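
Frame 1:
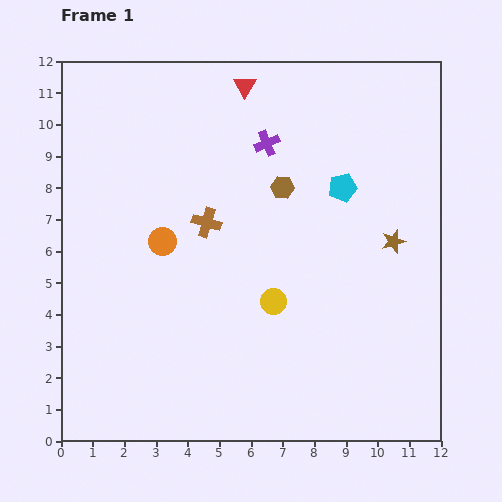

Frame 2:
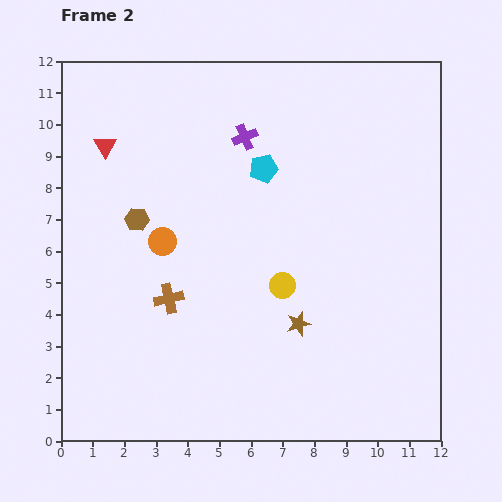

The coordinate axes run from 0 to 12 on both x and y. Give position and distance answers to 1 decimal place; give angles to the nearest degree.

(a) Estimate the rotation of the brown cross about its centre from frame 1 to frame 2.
28° counter-clockwise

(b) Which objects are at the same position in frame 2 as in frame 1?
the orange circle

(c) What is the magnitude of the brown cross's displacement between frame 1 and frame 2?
2.7

The brown cross moved from (4.6, 6.9) to (3.4, 4.5), a distance of √(1.2² + 2.4²) ≈ 2.7.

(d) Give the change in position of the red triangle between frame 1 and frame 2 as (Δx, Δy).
(-4.4, -1.9)

The red triangle was at (5.8, 11.2) in frame 1 and (1.4, 9.3) in frame 2.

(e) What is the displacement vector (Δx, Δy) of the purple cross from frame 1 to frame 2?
(-0.7, 0.2)

The purple cross was at (6.5, 9.4) in frame 1 and (5.8, 9.6) in frame 2.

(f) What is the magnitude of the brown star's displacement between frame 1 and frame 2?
4.0

The brown star moved from (10.5, 6.3) to (7.5, 3.7), a distance of √(3.0² + 2.6²) ≈ 4.0.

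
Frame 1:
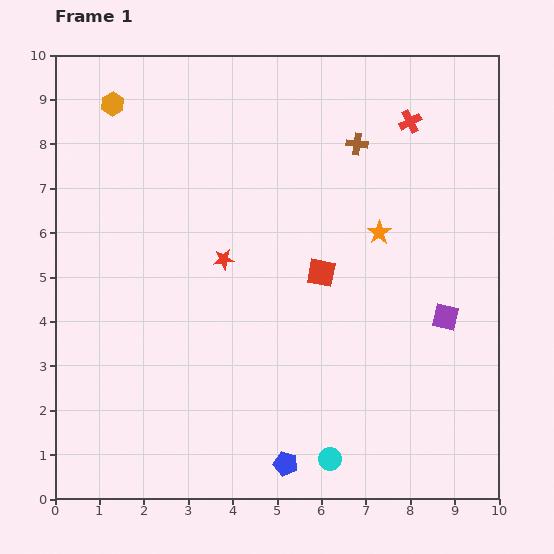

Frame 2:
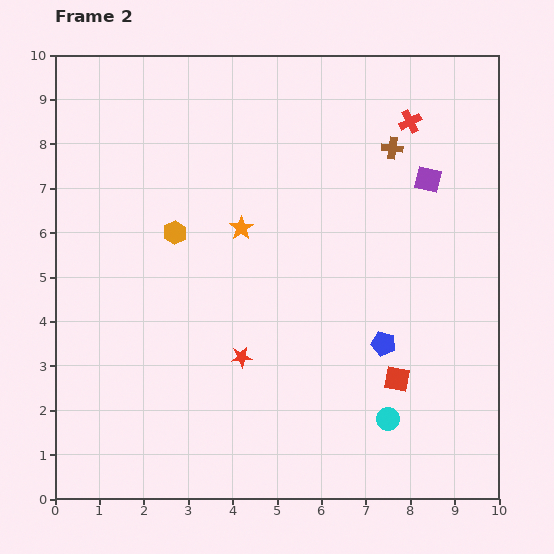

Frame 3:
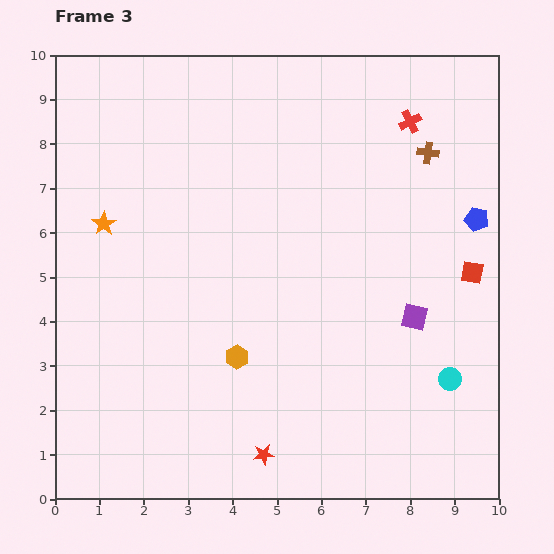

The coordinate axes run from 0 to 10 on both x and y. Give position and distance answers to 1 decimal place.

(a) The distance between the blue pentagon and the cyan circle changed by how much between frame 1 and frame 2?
+0.7

Distance in frame 1: 1.0. Distance in frame 2: 1.7.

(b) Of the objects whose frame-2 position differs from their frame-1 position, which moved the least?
the brown cross

(moved 0.8)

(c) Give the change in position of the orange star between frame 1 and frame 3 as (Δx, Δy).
(-6.2, 0.2)

The orange star was at (7.3, 6.0) in frame 1 and (1.1, 6.2) in frame 3.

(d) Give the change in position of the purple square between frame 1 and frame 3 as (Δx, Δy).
(-0.7, 0.0)

The purple square was at (8.8, 4.1) in frame 1 and (8.1, 4.1) in frame 3.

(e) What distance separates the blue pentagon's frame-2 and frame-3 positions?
3.5

The blue pentagon moved from (7.4, 3.5) to (9.5, 6.3), a distance of √(2.1² + 2.8²) ≈ 3.5.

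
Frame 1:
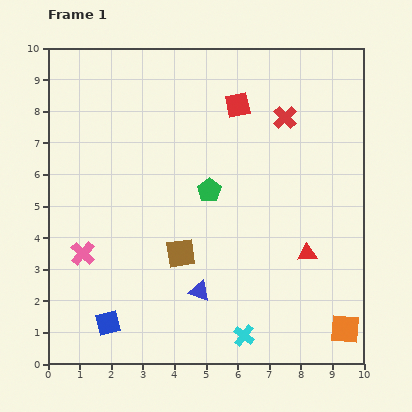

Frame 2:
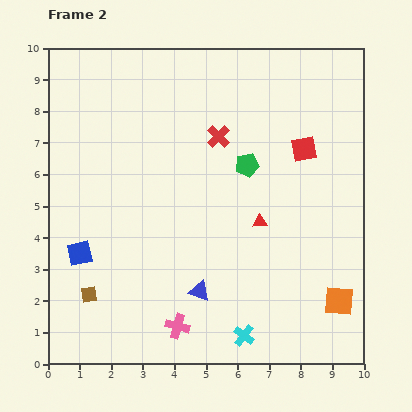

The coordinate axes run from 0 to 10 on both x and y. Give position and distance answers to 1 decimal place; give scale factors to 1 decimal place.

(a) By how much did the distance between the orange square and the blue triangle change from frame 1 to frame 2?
-0.4

Distance in frame 1: 4.8. Distance in frame 2: 4.4.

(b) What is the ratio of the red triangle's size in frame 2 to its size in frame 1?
0.8×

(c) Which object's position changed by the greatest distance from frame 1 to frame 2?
the pink cross

(moved 3.8; next 3.2)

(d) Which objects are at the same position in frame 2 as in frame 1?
the blue triangle, the cyan cross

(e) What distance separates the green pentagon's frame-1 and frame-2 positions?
1.4

The green pentagon moved from (5.1, 5.5) to (6.3, 6.3), a distance of √(1.2² + 0.8²) ≈ 1.4.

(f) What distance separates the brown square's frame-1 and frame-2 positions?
3.2

The brown square moved from (4.2, 3.5) to (1.3, 2.2), a distance of √(2.9² + 1.3²) ≈ 3.2.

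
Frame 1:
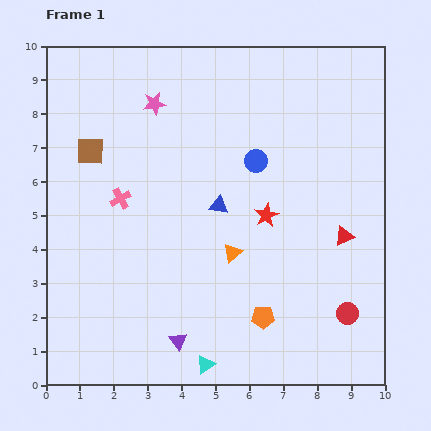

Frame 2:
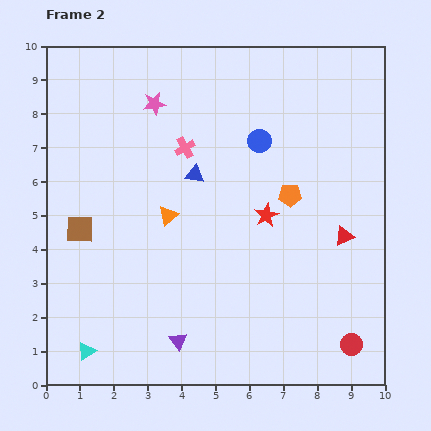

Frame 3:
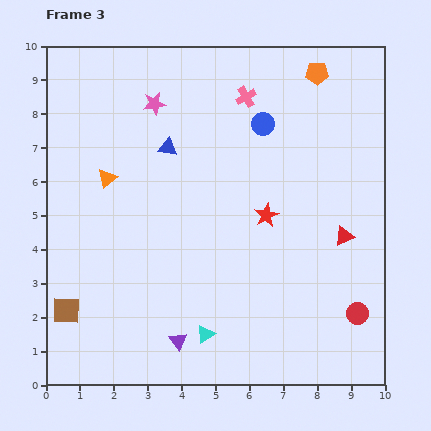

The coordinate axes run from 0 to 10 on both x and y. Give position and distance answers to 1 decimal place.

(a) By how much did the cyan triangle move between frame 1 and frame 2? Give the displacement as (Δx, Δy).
(-3.5, 0.4)

The cyan triangle was at (4.7, 0.6) in frame 1 and (1.2, 1.0) in frame 2.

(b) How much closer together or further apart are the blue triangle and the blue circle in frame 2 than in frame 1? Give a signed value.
+0.4

Distance in frame 1: 1.7. Distance in frame 2: 2.1.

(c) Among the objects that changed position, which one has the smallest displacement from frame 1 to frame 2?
the blue circle

(moved 0.6)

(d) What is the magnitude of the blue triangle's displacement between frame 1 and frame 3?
2.3

The blue triangle moved from (5.1, 5.3) to (3.6, 7.0), a distance of √(1.5² + 1.7²) ≈ 2.3.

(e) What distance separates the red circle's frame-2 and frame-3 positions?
0.9

The red circle moved from (9.0, 1.2) to (9.2, 2.1), a distance of √(0.2² + 0.9²) ≈ 0.9.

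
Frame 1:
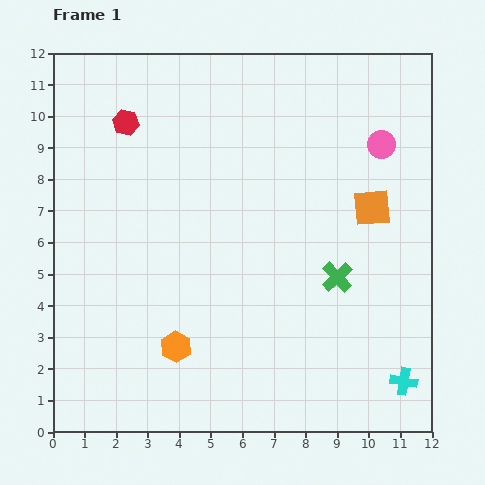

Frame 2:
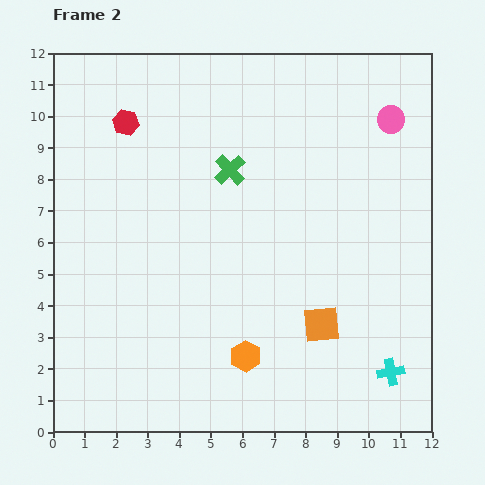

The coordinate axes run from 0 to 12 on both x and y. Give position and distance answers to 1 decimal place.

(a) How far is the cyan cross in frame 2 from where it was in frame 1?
0.5

The cyan cross moved from (11.1, 1.6) to (10.7, 1.9), a distance of √(0.4² + 0.3²) ≈ 0.5.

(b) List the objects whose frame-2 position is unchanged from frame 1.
the red hexagon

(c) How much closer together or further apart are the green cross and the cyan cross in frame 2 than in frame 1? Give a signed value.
+4.3

Distance in frame 1: 3.9. Distance in frame 2: 8.2.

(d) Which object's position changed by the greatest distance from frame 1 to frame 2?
the green cross

(moved 4.8; next 4.0)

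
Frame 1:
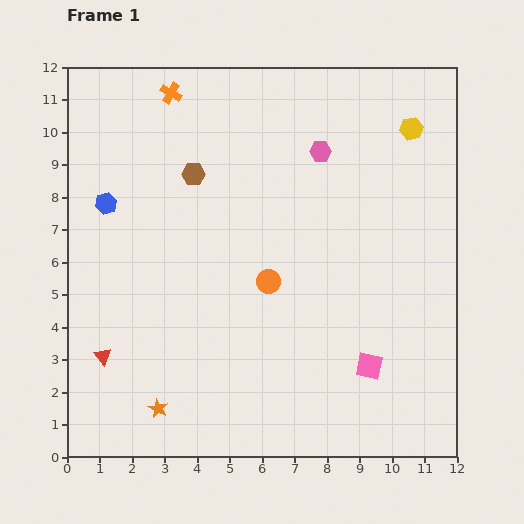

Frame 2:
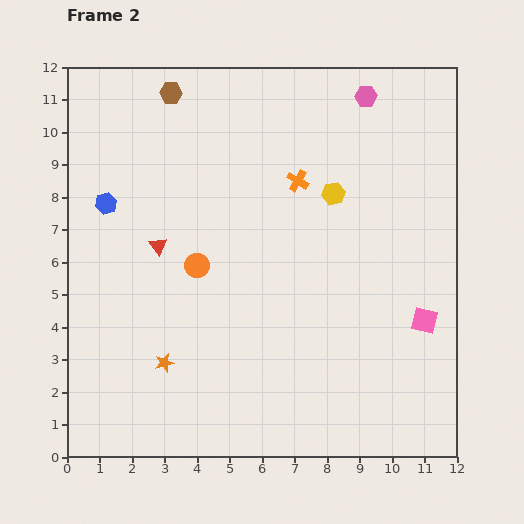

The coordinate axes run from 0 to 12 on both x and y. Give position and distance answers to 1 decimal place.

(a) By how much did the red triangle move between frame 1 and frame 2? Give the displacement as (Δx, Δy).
(1.7, 3.4)

The red triangle was at (1.1, 3.1) in frame 1 and (2.8, 6.5) in frame 2.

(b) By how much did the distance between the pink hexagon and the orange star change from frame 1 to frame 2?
+1.0

Distance in frame 1: 9.3. Distance in frame 2: 10.3.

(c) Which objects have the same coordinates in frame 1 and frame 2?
the blue hexagon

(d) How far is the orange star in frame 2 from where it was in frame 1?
1.4

The orange star moved from (2.8, 1.5) to (3.0, 2.9), a distance of √(0.2² + 1.4²) ≈ 1.4.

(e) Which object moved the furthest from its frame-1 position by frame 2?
the orange cross

(moved 4.7; next 3.8)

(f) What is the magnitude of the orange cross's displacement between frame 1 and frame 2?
4.7

The orange cross moved from (3.2, 11.2) to (7.1, 8.5), a distance of √(3.9² + 2.7²) ≈ 4.7.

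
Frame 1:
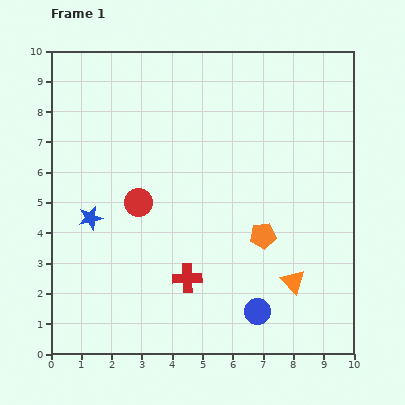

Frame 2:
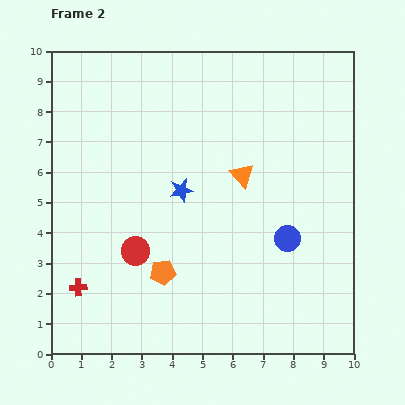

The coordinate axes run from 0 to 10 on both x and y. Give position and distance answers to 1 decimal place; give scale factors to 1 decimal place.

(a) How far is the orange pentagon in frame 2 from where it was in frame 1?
3.5

The orange pentagon moved from (7.0, 3.9) to (3.7, 2.7), a distance of √(3.3² + 1.2²) ≈ 3.5.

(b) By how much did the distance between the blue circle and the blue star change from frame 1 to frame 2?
-2.5

Distance in frame 1: 6.3. Distance in frame 2: 3.8.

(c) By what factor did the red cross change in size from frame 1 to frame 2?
0.6×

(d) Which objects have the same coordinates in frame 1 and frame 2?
none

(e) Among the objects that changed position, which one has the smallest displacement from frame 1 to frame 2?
the red circle

(moved 1.6)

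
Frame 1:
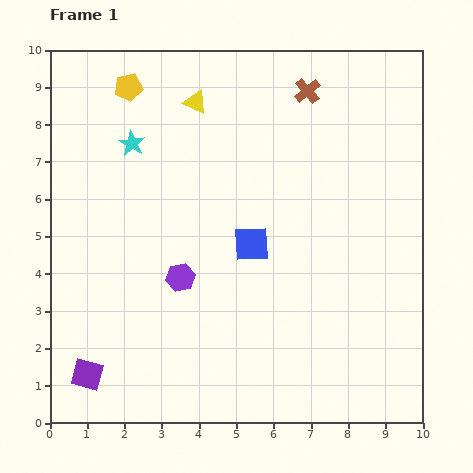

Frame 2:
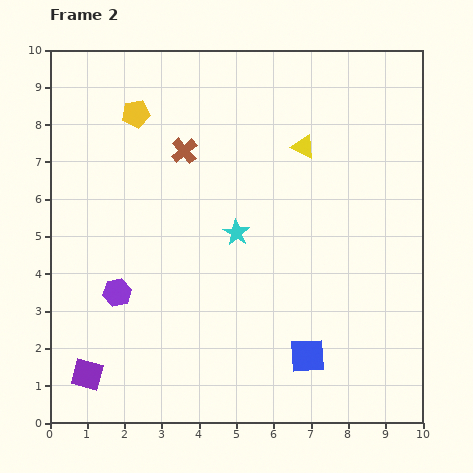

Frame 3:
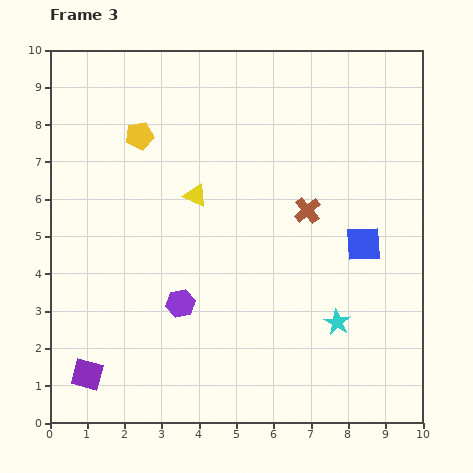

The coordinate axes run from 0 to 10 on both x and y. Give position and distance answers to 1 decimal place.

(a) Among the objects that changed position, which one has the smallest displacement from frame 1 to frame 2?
the yellow pentagon

(moved 0.7)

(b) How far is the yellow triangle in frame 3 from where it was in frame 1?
2.5

The yellow triangle moved from (3.9, 8.6) to (3.9, 6.1), a distance of √(0.0² + 2.5²) ≈ 2.5.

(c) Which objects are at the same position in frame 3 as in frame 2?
the purple square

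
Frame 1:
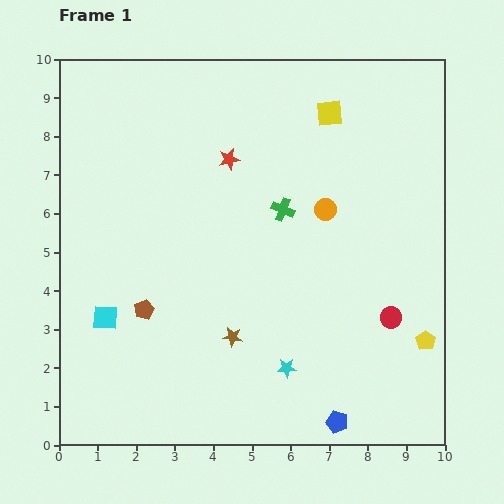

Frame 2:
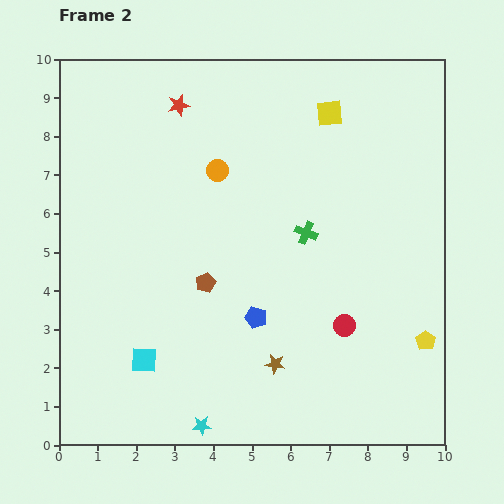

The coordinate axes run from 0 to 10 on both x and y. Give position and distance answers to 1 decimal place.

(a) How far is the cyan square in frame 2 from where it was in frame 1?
1.5

The cyan square moved from (1.2, 3.3) to (2.2, 2.2), a distance of √(1.0² + 1.1²) ≈ 1.5.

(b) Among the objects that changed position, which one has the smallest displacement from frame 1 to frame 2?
the green cross

(moved 0.8)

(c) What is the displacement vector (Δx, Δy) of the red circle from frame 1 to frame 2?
(-1.2, -0.2)

The red circle was at (8.6, 3.3) in frame 1 and (7.4, 3.1) in frame 2.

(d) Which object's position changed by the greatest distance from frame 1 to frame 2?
the blue pentagon

(moved 3.4; next 3.0)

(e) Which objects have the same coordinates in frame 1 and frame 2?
the yellow pentagon, the yellow square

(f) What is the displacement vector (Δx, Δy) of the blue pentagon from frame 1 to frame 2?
(-2.1, 2.7)

The blue pentagon was at (7.2, 0.6) in frame 1 and (5.1, 3.3) in frame 2.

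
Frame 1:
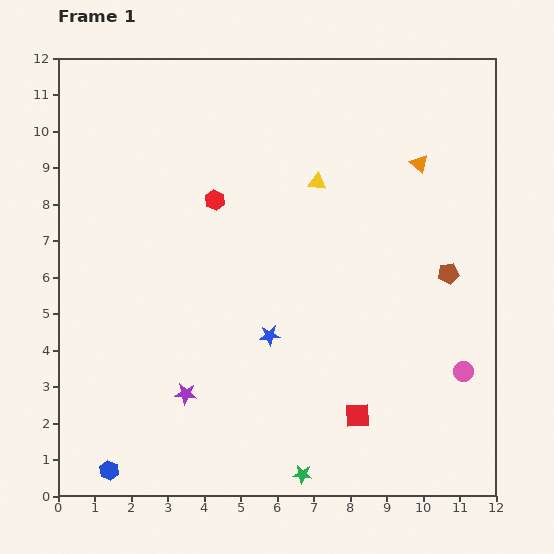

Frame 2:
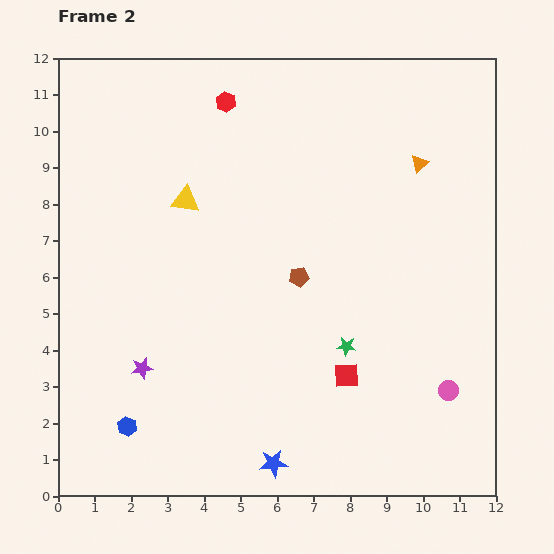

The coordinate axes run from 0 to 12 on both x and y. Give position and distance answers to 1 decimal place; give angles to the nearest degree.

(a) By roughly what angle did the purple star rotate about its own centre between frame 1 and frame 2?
17° counter-clockwise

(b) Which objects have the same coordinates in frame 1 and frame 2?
the orange triangle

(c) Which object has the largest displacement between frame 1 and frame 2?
the brown pentagon

(moved 4.1; next 3.7)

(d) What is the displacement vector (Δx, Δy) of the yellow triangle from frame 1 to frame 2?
(-3.6, -0.5)

The yellow triangle was at (7.1, 8.6) in frame 1 and (3.5, 8.1) in frame 2.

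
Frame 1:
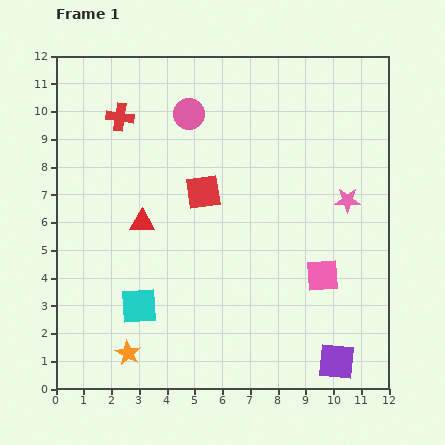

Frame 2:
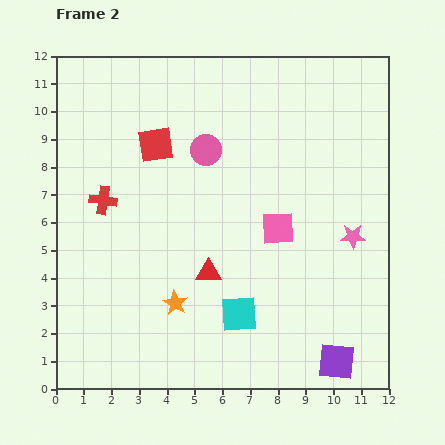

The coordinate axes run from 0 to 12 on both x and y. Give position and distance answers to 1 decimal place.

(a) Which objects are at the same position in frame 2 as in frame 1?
the purple square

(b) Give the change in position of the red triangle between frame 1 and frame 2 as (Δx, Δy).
(2.4, -1.8)

The red triangle was at (3.1, 6.0) in frame 1 and (5.5, 4.2) in frame 2.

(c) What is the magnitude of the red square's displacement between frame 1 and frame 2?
2.4

The red square moved from (5.3, 7.1) to (3.6, 8.8), a distance of √(1.7² + 1.7²) ≈ 2.4.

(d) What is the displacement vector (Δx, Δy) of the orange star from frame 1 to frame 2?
(1.7, 1.8)

The orange star was at (2.6, 1.3) in frame 1 and (4.3, 3.1) in frame 2.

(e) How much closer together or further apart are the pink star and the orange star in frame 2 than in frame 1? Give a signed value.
-2.8

Distance in frame 1: 9.6. Distance in frame 2: 6.8.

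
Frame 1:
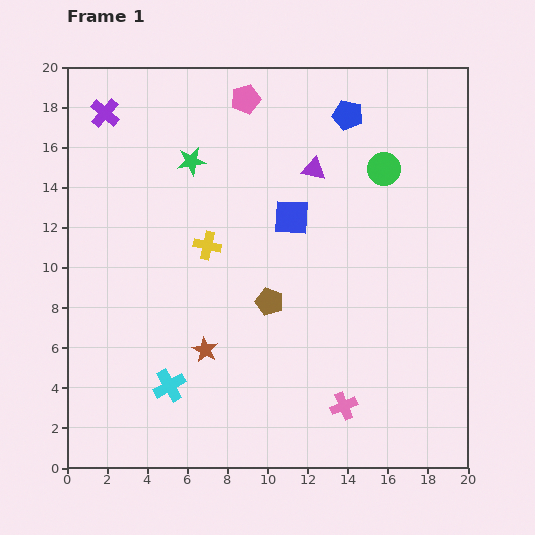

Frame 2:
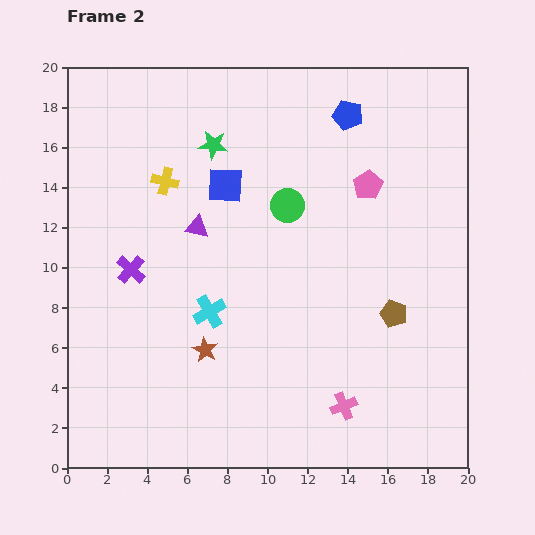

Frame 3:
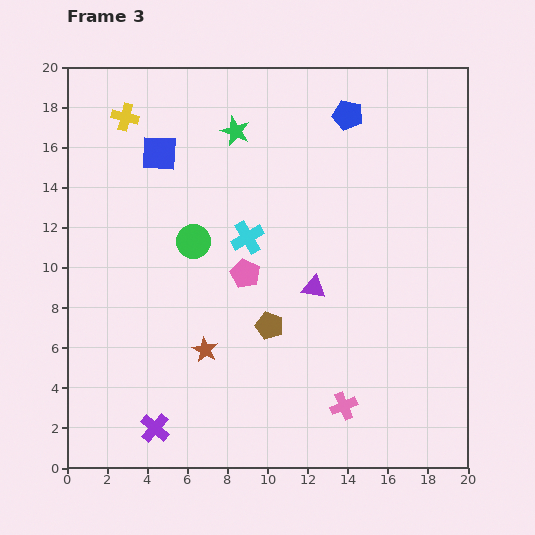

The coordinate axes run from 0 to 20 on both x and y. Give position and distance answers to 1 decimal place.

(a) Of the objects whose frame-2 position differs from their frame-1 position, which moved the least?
the green star

(moved 1.4)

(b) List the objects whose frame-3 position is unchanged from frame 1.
the brown star, the blue pentagon, the pink cross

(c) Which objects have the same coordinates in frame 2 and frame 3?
the brown star, the blue pentagon, the pink cross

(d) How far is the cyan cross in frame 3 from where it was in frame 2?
4.2

The cyan cross moved from (7.1, 7.8) to (9.0, 11.5), a distance of √(1.9² + 3.7²) ≈ 4.2.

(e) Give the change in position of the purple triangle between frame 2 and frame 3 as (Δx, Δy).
(5.8, -3.0)

The purple triangle was at (6.5, 12.0) in frame 2 and (12.3, 9.0) in frame 3.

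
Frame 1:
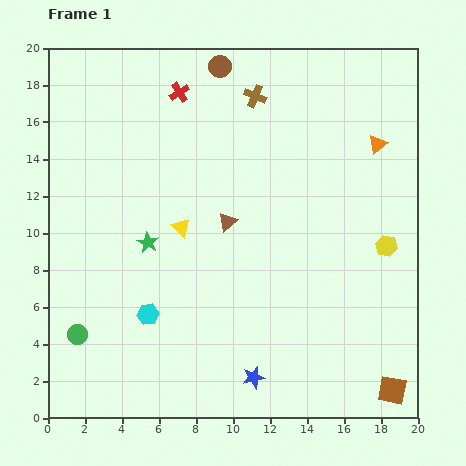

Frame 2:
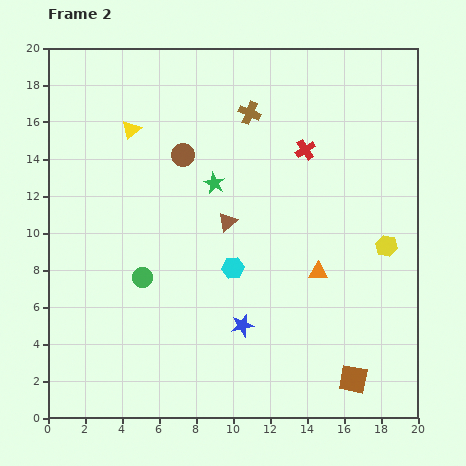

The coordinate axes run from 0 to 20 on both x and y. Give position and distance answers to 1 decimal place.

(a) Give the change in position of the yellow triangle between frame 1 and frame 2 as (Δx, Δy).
(-2.7, 5.3)

The yellow triangle was at (7.2, 10.3) in frame 1 and (4.5, 15.6) in frame 2.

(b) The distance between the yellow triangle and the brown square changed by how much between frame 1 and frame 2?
+3.7

Distance in frame 1: 14.4. Distance in frame 2: 18.1.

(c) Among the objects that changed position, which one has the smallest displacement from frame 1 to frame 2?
the brown cross

(moved 0.9)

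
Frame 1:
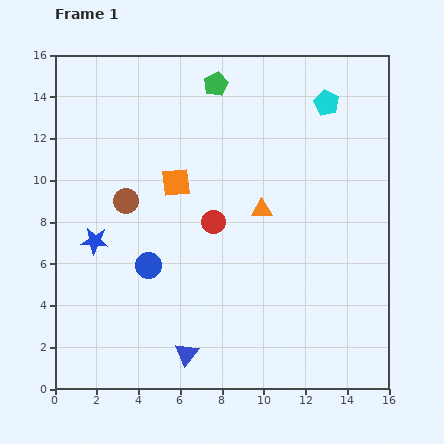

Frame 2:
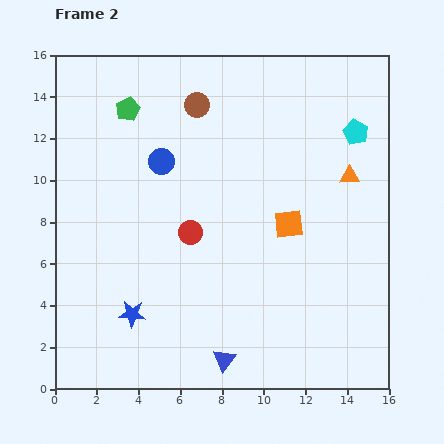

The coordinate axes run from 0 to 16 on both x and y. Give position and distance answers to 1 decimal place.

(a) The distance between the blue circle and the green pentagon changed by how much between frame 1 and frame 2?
-6.3

Distance in frame 1: 9.3. Distance in frame 2: 3.0.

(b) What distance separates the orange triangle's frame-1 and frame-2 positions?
4.5

The orange triangle moved from (9.9, 8.6) to (14.1, 10.2), a distance of √(4.2² + 1.6²) ≈ 4.5.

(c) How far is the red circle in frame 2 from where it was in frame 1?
1.2

The red circle moved from (7.6, 8.0) to (6.5, 7.5), a distance of √(1.1² + 0.5²) ≈ 1.2.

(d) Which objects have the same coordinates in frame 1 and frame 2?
none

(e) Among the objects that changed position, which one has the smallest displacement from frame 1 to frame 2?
the red circle

(moved 1.2)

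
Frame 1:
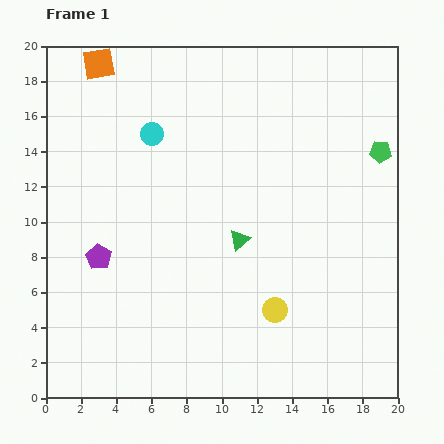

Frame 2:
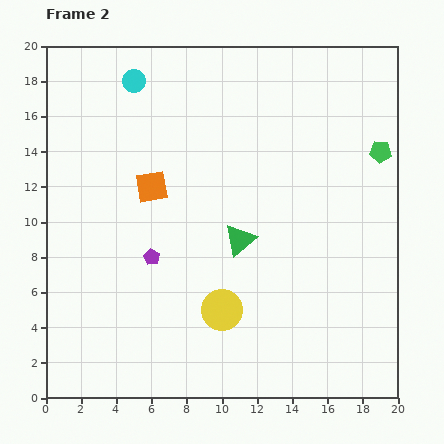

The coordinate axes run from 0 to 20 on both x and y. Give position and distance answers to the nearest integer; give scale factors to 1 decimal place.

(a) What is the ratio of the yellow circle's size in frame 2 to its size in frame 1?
1.6×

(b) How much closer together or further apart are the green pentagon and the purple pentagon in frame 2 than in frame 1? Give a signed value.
-3

Distance in frame 1: 17. Distance in frame 2: 14.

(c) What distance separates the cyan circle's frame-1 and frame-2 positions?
3

The cyan circle moved from (6, 15) to (5, 18), a distance of √(1² + 3²) ≈ 3.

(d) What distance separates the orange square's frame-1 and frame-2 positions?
8

The orange square moved from (3, 19) to (6, 12), a distance of √(3² + 7²) ≈ 8.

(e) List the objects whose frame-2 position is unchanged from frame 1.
the green pentagon, the green triangle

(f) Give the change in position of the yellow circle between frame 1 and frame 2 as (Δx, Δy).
(-3, 0)

The yellow circle was at (13, 5) in frame 1 and (10, 5) in frame 2.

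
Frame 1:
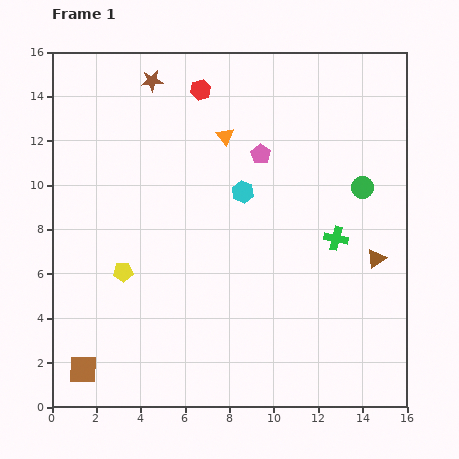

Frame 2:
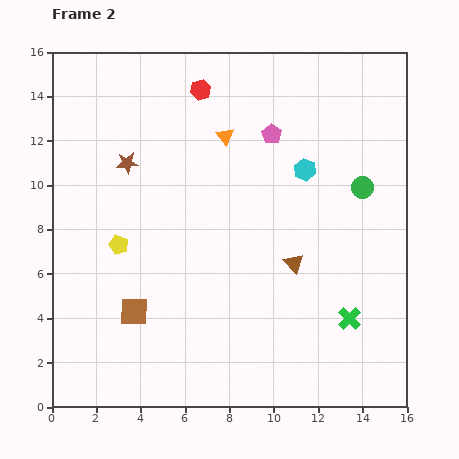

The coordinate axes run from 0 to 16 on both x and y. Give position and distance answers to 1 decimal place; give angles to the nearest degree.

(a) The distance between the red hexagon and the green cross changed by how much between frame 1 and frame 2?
+3.2

Distance in frame 1: 9.1. Distance in frame 2: 12.3.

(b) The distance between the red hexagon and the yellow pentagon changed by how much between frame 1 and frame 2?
-1.0

Distance in frame 1: 8.9. Distance in frame 2: 7.9.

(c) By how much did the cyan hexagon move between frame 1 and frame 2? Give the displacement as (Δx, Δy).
(2.8, 1.0)

The cyan hexagon was at (8.6, 9.7) in frame 1 and (11.4, 10.7) in frame 2.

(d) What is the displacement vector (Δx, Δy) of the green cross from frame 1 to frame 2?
(0.6, -3.6)

The green cross was at (12.8, 7.6) in frame 1 and (13.4, 4.0) in frame 2.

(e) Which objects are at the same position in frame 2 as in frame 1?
the green circle, the red hexagon, the orange triangle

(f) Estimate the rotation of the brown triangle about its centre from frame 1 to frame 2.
35° counter-clockwise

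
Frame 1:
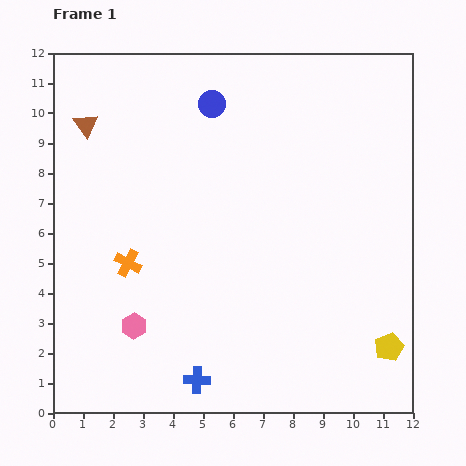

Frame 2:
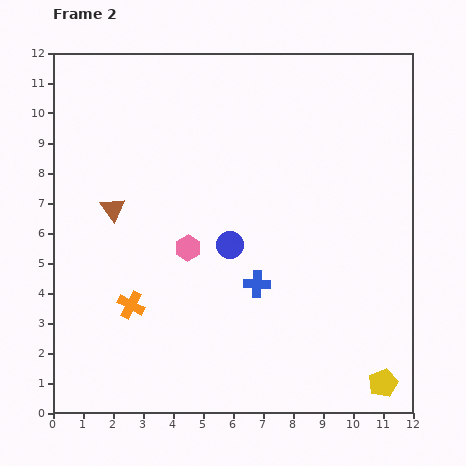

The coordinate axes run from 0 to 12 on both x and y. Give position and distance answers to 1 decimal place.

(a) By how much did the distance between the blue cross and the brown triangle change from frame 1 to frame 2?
-3.9

Distance in frame 1: 9.3. Distance in frame 2: 5.4.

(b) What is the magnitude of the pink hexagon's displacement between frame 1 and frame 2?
3.2

The pink hexagon moved from (2.7, 2.9) to (4.5, 5.5), a distance of √(1.8² + 2.6²) ≈ 3.2.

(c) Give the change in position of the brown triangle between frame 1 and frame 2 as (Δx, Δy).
(0.9, -2.8)

The brown triangle was at (1.1, 9.6) in frame 1 and (2.0, 6.8) in frame 2.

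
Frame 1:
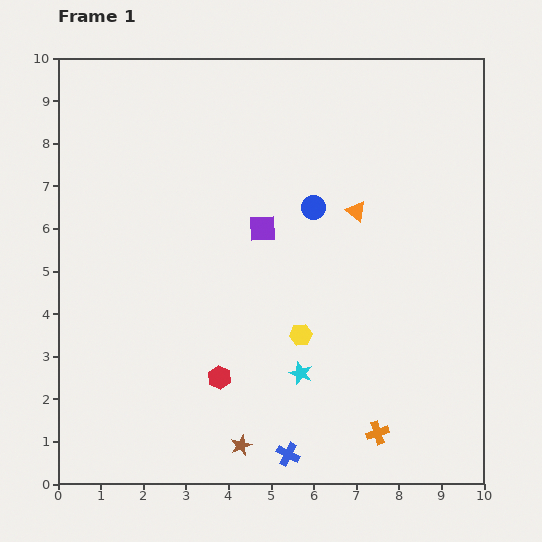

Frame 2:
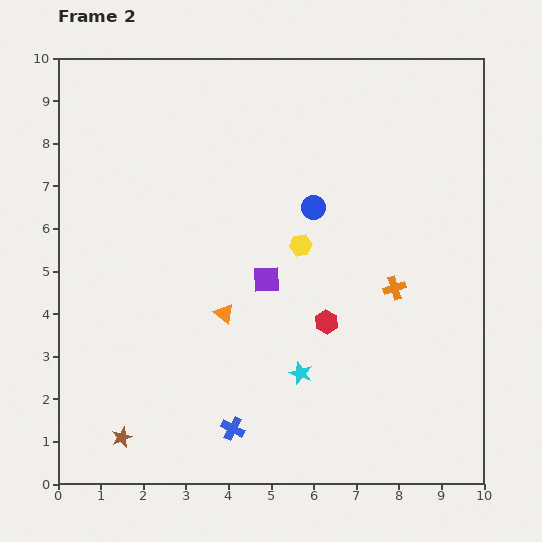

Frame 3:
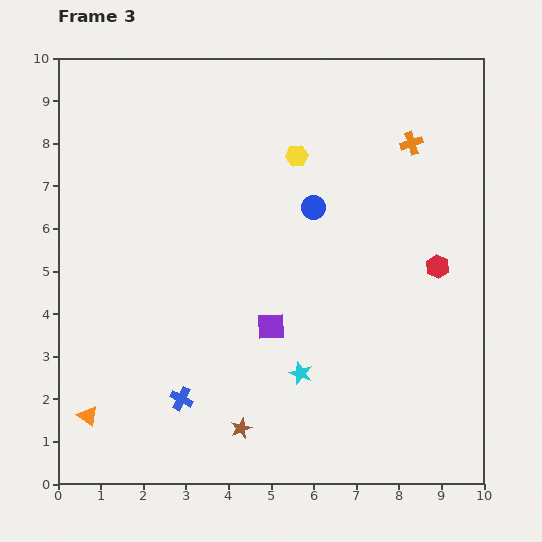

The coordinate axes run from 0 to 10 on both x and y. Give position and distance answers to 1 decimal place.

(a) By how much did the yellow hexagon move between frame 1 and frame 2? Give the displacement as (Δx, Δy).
(0.0, 2.1)

The yellow hexagon was at (5.7, 3.5) in frame 1 and (5.7, 5.6) in frame 2.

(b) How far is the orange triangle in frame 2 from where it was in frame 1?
3.9

The orange triangle moved from (7.0, 6.4) to (3.9, 4.0), a distance of √(3.1² + 2.4²) ≈ 3.9.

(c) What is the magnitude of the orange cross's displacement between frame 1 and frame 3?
6.8

The orange cross moved from (7.5, 1.2) to (8.3, 8.0), a distance of √(0.8² + 6.8²) ≈ 6.8.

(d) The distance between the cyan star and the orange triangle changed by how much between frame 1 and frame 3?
+1.1

Distance in frame 1: 4.0. Distance in frame 3: 5.1.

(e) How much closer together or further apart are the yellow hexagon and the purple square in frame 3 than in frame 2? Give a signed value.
+2.9

Distance in frame 2: 1.1. Distance in frame 3: 4.0.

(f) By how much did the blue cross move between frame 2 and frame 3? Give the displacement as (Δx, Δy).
(-1.2, 0.7)

The blue cross was at (4.1, 1.3) in frame 2 and (2.9, 2.0) in frame 3.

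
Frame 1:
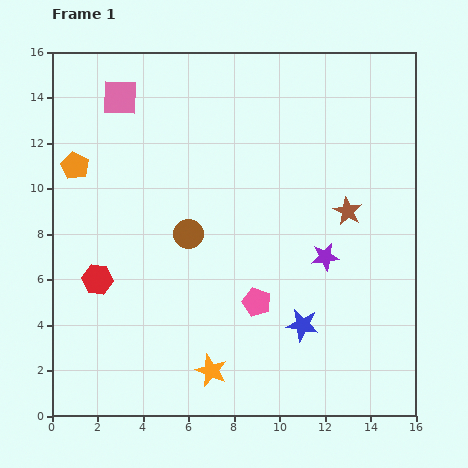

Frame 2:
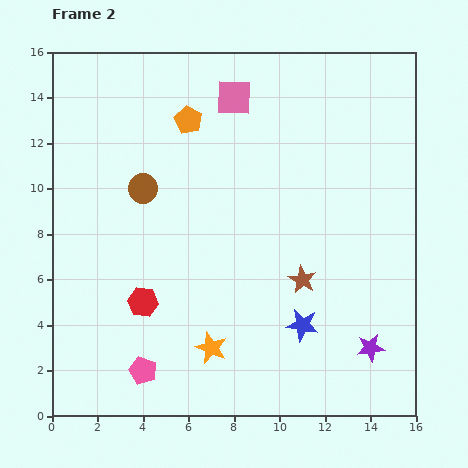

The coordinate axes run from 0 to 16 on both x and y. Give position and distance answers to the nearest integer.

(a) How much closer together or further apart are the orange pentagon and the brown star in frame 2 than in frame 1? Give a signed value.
-3

Distance in frame 1: 12. Distance in frame 2: 9.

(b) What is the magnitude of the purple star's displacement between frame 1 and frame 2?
4

The purple star moved from (12, 7) to (14, 3), a distance of √(2² + 4²) ≈ 4.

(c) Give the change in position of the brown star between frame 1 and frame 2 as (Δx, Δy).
(-2, -3)

The brown star was at (13, 9) in frame 1 and (11, 6) in frame 2.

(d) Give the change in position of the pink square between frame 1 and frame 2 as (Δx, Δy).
(5, 0)

The pink square was at (3, 14) in frame 1 and (8, 14) in frame 2.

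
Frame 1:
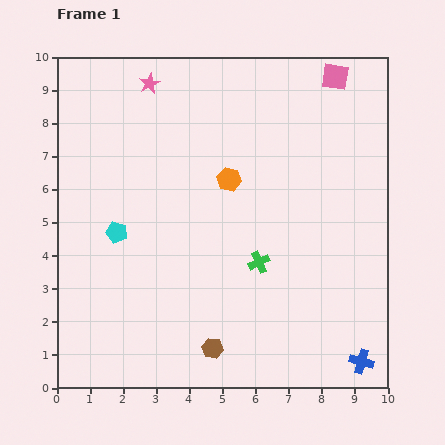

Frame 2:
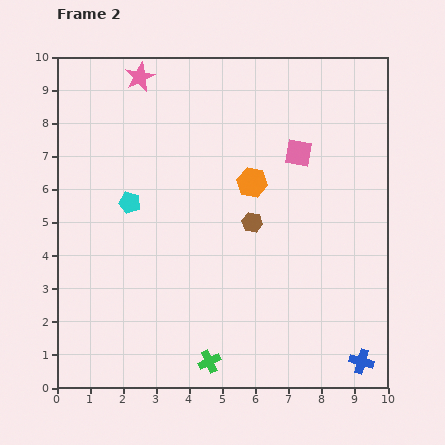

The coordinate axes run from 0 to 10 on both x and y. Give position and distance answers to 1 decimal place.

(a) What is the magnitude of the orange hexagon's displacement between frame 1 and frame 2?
0.7

The orange hexagon moved from (5.2, 6.3) to (5.9, 6.2), a distance of √(0.7² + 0.1²) ≈ 0.7.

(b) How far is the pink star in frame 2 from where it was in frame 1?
0.4

The pink star moved from (2.8, 9.2) to (2.5, 9.4), a distance of √(0.3² + 0.2²) ≈ 0.4.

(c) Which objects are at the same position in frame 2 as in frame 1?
the blue cross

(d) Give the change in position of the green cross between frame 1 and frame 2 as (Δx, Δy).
(-1.5, -3.0)

The green cross was at (6.1, 3.8) in frame 1 and (4.6, 0.8) in frame 2.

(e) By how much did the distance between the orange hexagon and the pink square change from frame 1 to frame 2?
-2.8

Distance in frame 1: 4.5. Distance in frame 2: 1.7.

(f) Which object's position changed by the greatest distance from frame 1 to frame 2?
the brown hexagon

(moved 4.0; next 3.4)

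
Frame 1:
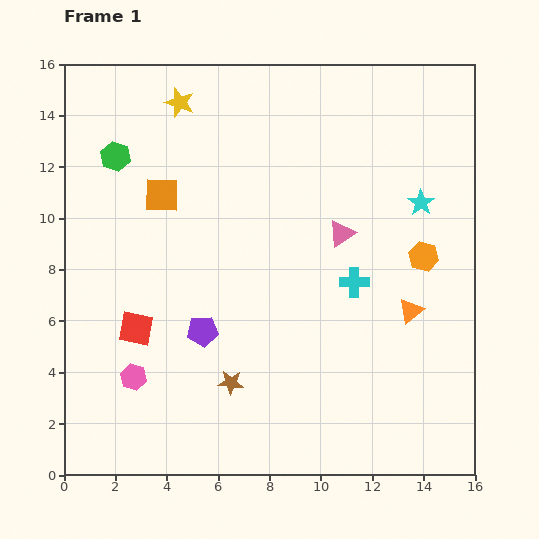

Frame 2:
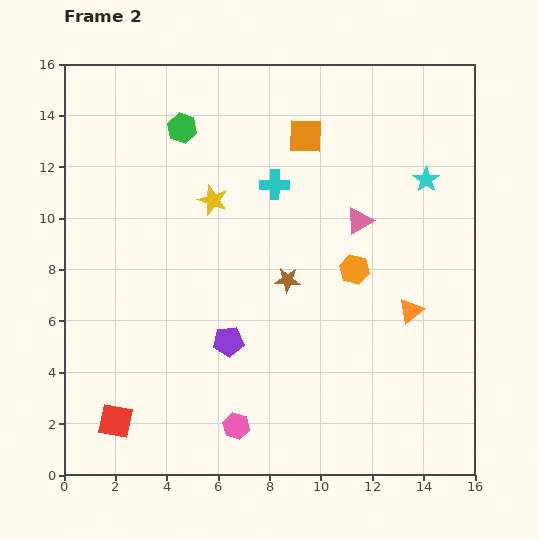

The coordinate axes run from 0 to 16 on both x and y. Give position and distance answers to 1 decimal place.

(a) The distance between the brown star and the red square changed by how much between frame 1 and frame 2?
+4.4

Distance in frame 1: 4.3. Distance in frame 2: 8.7.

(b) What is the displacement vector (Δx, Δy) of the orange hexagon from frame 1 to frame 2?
(-2.7, -0.5)

The orange hexagon was at (14.0, 8.5) in frame 1 and (11.3, 8.0) in frame 2.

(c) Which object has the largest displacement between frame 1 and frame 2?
the orange square

(moved 6.1; next 4.9)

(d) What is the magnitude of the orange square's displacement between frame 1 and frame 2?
6.1

The orange square moved from (3.8, 10.9) to (9.4, 13.2), a distance of √(5.6² + 2.3²) ≈ 6.1.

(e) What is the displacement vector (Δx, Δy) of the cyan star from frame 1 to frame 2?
(0.2, 0.9)

The cyan star was at (13.9, 10.6) in frame 1 and (14.1, 11.5) in frame 2.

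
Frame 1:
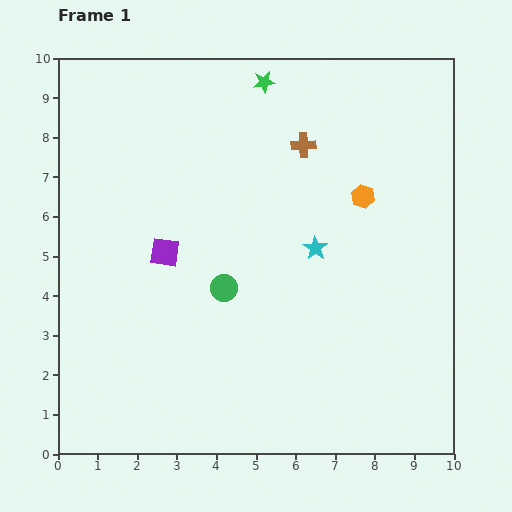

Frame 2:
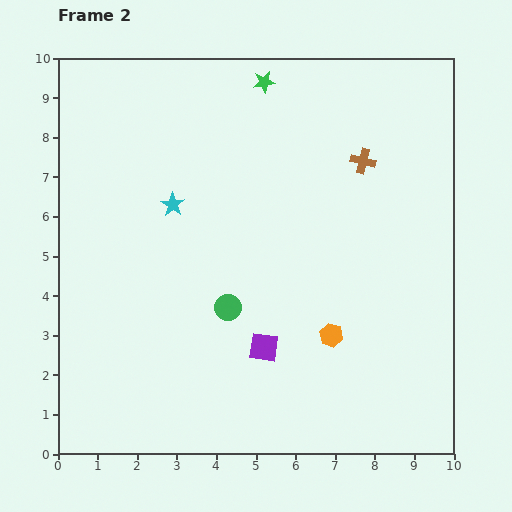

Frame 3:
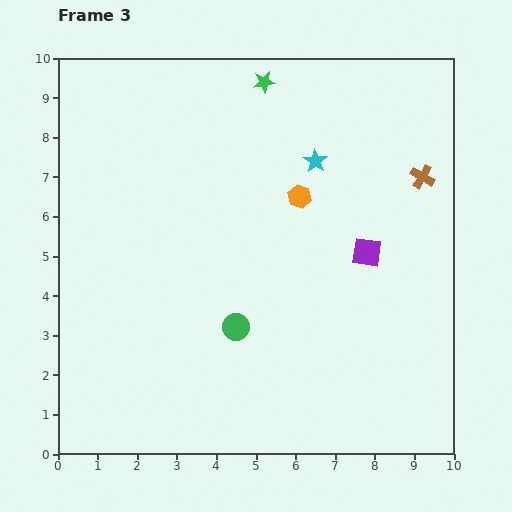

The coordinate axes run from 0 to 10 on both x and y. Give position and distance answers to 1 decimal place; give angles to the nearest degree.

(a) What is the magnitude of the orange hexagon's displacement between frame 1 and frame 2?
3.6

The orange hexagon moved from (7.7, 6.5) to (6.9, 3.0), a distance of √(0.8² + 3.5²) ≈ 3.6.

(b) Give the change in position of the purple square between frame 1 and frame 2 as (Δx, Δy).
(2.5, -2.4)

The purple square was at (2.7, 5.1) in frame 1 and (5.2, 2.7) in frame 2.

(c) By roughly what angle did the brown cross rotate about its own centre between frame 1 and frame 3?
32° clockwise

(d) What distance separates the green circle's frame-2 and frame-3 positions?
0.5

The green circle moved from (4.3, 3.7) to (4.5, 3.2), a distance of √(0.2² + 0.5²) ≈ 0.5.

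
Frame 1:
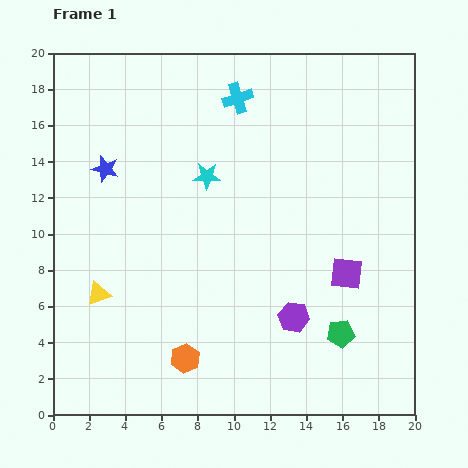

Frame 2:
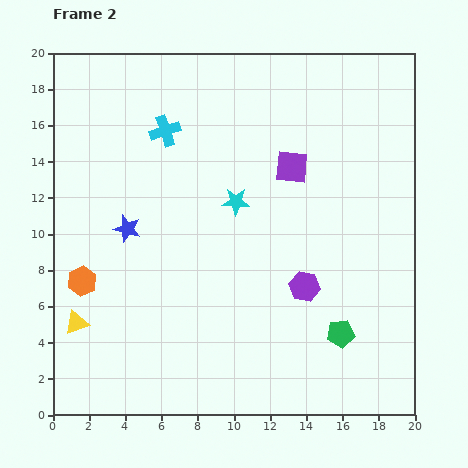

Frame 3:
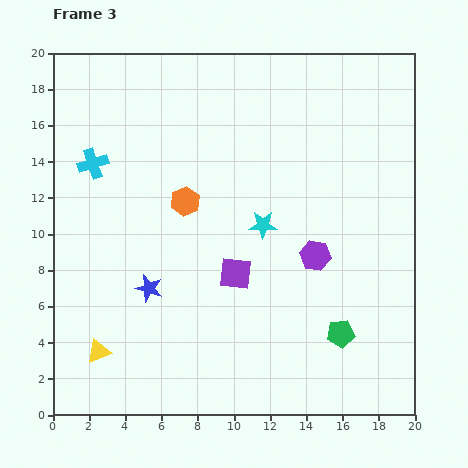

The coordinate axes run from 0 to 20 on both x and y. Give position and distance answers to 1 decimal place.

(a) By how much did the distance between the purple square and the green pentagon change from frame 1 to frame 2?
+6.3

Distance in frame 1: 3.3. Distance in frame 2: 9.6.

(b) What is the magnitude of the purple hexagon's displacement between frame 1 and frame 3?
3.6

The purple hexagon moved from (13.3, 5.4) to (14.5, 8.8), a distance of √(1.2² + 3.4²) ≈ 3.6.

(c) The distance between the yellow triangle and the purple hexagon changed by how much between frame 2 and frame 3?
+0.3

Distance in frame 2: 12.8. Distance in frame 3: 13.1.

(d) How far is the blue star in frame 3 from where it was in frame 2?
3.5

The blue star moved from (4.1, 10.3) to (5.3, 7.0), a distance of √(1.2² + 3.3²) ≈ 3.5.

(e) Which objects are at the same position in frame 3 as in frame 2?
the green pentagon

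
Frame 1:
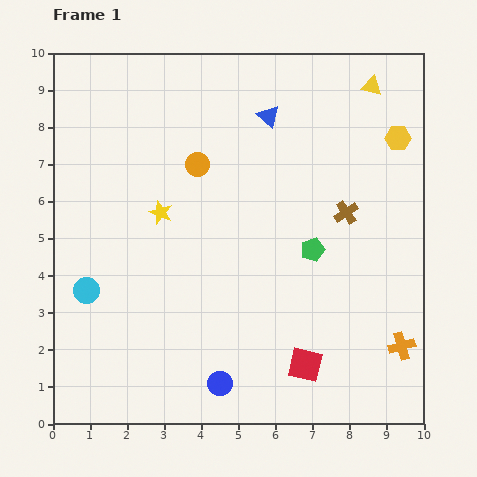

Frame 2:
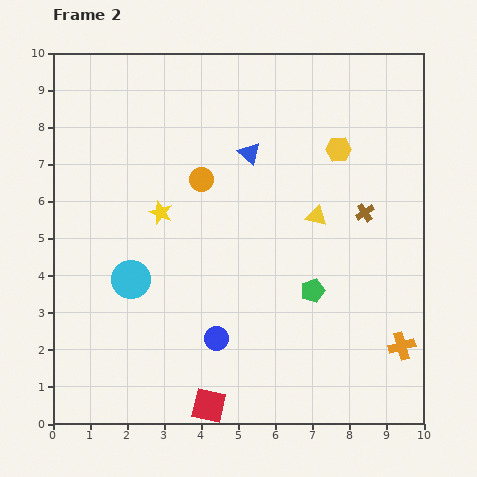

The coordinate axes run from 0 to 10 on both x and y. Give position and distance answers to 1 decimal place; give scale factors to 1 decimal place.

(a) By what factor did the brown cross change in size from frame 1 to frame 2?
0.8×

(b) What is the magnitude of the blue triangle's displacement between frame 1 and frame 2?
1.1

The blue triangle moved from (5.8, 8.3) to (5.3, 7.3), a distance of √(0.5² + 1.0²) ≈ 1.1.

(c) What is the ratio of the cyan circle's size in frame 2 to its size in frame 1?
1.5×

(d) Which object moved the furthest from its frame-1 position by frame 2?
the yellow triangle

(moved 3.8; next 2.8)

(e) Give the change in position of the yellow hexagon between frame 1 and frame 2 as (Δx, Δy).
(-1.6, -0.3)

The yellow hexagon was at (9.3, 7.7) in frame 1 and (7.7, 7.4) in frame 2.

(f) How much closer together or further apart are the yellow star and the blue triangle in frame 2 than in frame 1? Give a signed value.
-1.0

Distance in frame 1: 3.9. Distance in frame 2: 2.9.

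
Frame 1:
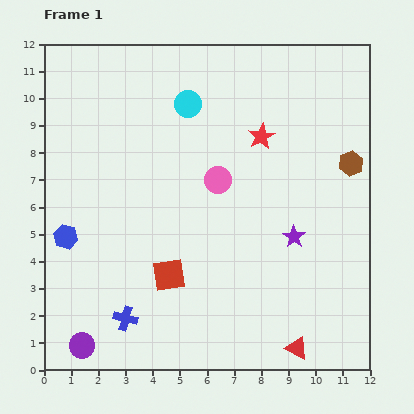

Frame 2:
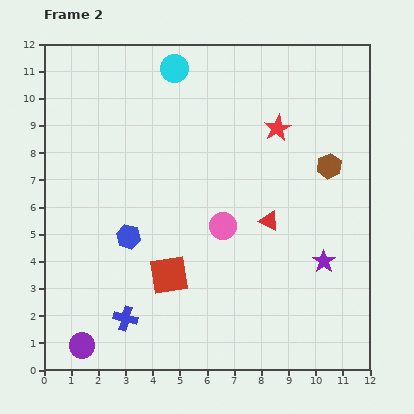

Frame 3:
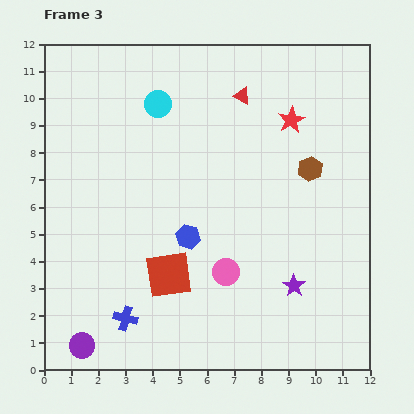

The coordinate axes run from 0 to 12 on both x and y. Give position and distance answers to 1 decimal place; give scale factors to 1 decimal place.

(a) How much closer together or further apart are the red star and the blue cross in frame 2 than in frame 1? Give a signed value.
+0.6

Distance in frame 1: 8.4. Distance in frame 2: 9.0.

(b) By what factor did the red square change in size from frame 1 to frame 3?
1.5×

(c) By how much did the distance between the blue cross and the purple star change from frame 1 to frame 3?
-0.6

Distance in frame 1: 6.9. Distance in frame 3: 6.3.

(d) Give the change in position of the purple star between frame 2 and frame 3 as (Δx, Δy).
(-1.1, -0.9)

The purple star was at (10.3, 4.0) in frame 2 and (9.2, 3.1) in frame 3.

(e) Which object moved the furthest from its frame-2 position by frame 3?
the red triangle

(moved 4.7; next 2.2)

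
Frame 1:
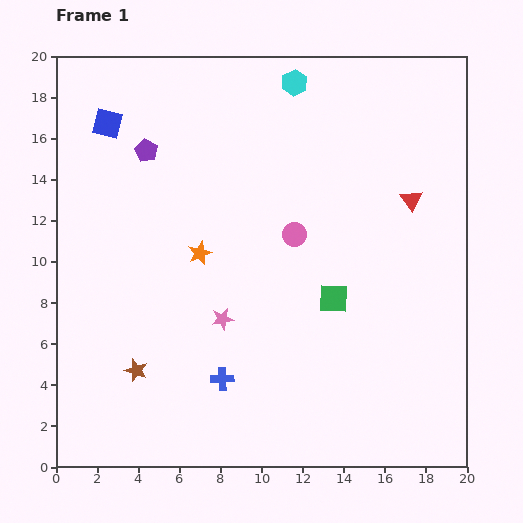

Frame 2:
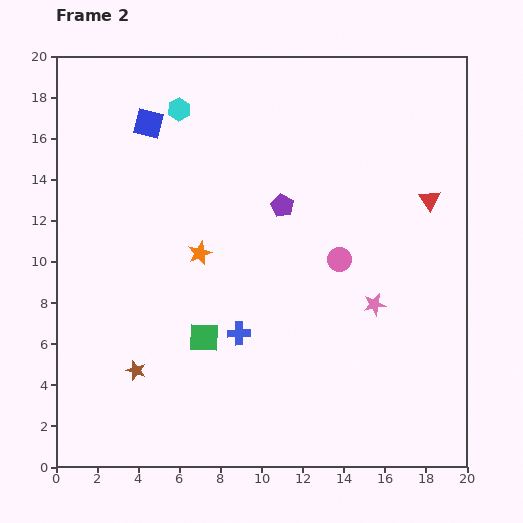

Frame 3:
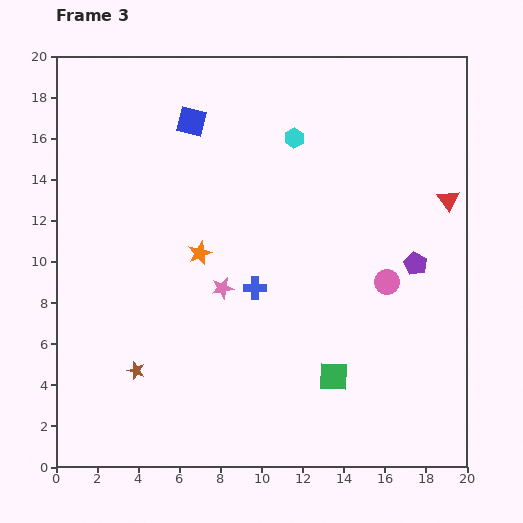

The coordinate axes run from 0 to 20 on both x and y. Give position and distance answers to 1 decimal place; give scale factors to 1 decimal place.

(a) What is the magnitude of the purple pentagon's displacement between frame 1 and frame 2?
7.1

The purple pentagon moved from (4.4, 15.4) to (11.0, 12.7), a distance of √(6.6² + 2.7²) ≈ 7.1.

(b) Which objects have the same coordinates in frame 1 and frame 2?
the brown star, the orange star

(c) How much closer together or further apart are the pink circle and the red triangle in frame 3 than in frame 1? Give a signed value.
-0.9

Distance in frame 1: 5.9. Distance in frame 3: 5.0.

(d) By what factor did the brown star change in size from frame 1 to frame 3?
0.8×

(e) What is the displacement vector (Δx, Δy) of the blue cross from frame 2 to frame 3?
(0.8, 2.2)

The blue cross was at (8.9, 6.5) in frame 2 and (9.7, 8.7) in frame 3.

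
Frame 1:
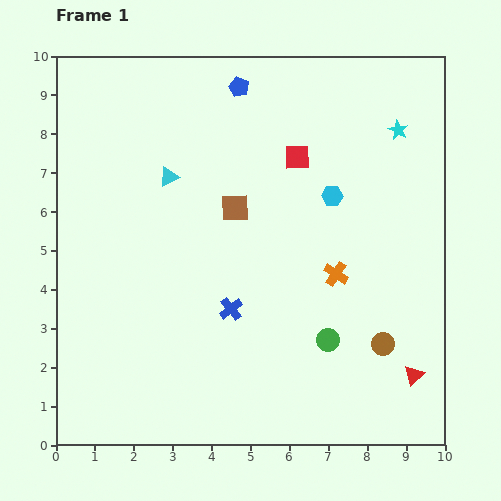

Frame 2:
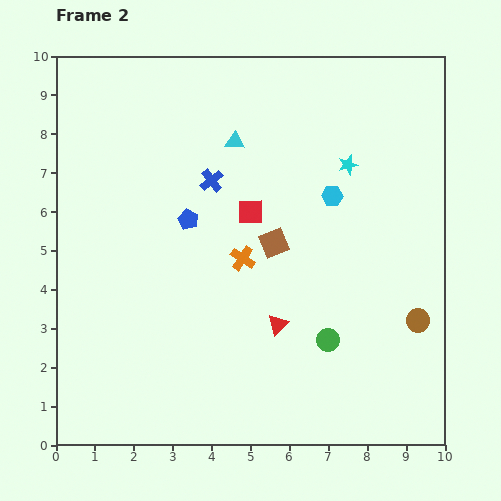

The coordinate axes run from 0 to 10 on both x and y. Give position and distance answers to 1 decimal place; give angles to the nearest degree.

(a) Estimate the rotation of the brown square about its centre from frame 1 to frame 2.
20° counter-clockwise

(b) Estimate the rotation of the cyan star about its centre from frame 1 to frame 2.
28° clockwise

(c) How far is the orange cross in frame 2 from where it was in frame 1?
2.4

The orange cross moved from (7.2, 4.4) to (4.8, 4.8), a distance of √(2.4² + 0.4²) ≈ 2.4.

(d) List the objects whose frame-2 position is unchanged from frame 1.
the green circle, the cyan hexagon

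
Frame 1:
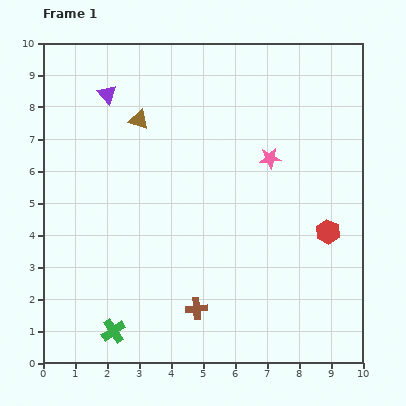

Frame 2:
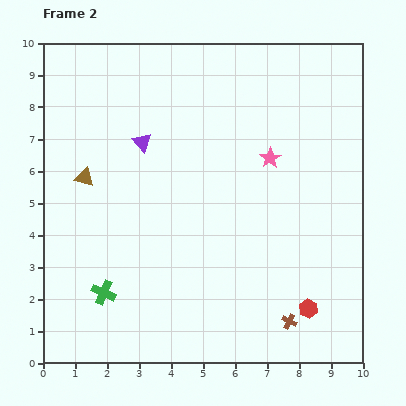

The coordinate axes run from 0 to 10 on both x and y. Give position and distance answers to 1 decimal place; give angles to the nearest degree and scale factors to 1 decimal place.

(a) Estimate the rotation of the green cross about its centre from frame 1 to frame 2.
31° counter-clockwise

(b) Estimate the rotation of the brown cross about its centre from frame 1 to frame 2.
32° clockwise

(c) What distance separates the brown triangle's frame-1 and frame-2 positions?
2.5

The brown triangle moved from (3.0, 7.6) to (1.3, 5.8), a distance of √(1.7² + 1.8²) ≈ 2.5.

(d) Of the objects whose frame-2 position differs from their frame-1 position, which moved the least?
the green cross

(moved 1.2)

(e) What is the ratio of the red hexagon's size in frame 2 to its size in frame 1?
0.8×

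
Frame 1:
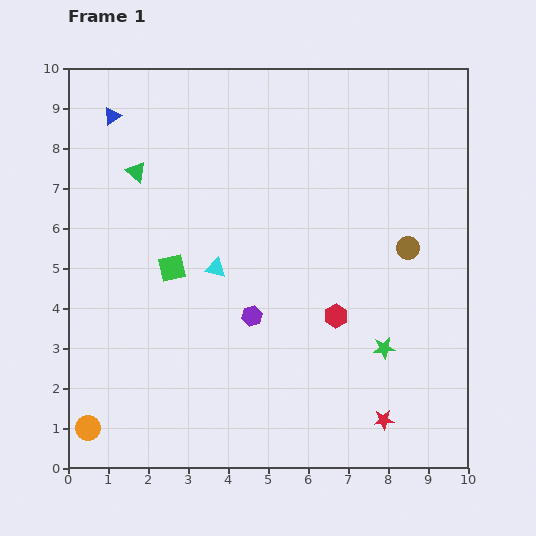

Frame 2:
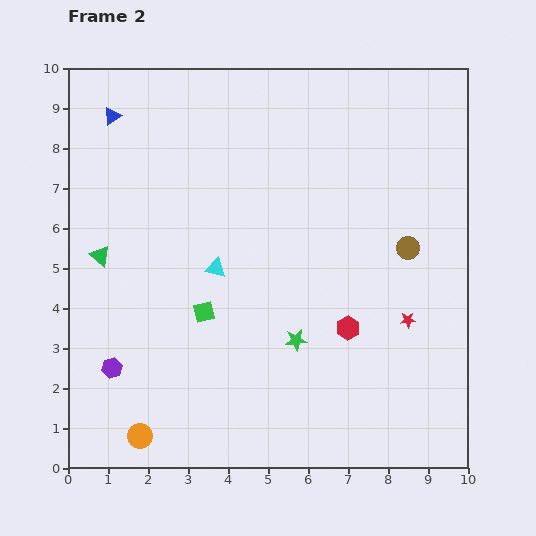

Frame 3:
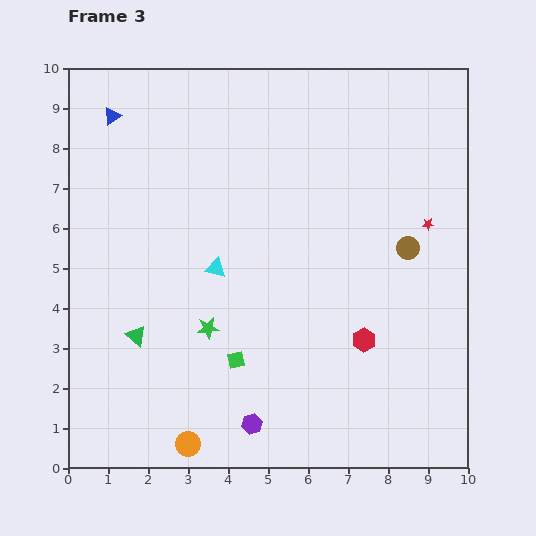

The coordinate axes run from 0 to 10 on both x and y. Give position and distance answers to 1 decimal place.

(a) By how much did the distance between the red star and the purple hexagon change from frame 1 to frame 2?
+3.3

Distance in frame 1: 4.2. Distance in frame 2: 7.5.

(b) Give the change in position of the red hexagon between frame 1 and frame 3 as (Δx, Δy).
(0.7, -0.6)

The red hexagon was at (6.7, 3.8) in frame 1 and (7.4, 3.2) in frame 3.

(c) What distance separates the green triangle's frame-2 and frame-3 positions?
2.2

The green triangle moved from (0.8, 5.3) to (1.7, 3.3), a distance of √(0.9² + 2.0²) ≈ 2.2.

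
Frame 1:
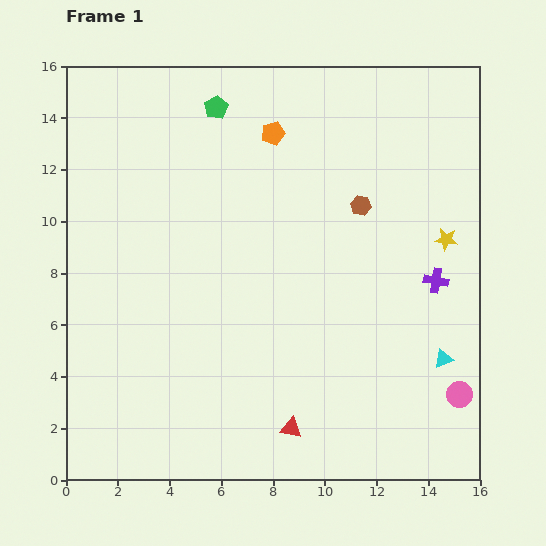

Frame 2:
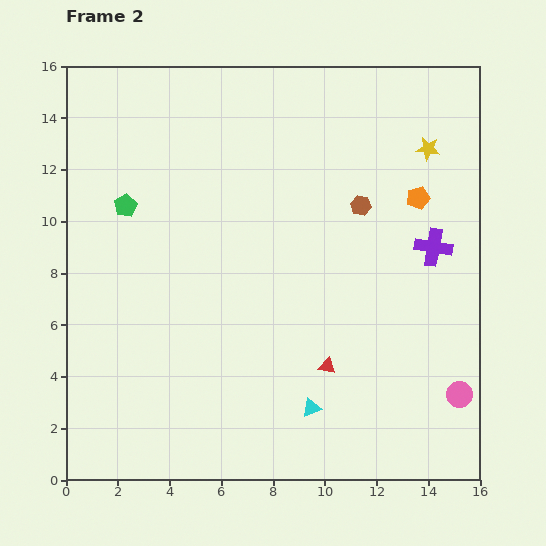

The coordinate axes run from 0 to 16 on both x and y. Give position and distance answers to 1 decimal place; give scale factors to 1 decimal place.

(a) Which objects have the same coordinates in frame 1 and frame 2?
the pink circle, the brown hexagon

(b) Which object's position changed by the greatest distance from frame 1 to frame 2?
the orange pentagon

(moved 6.1; next 5.4)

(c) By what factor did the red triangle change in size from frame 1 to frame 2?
0.8×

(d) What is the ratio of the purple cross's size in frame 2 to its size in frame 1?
1.5×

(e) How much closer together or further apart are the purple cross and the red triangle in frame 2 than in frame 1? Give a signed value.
-1.8

Distance in frame 1: 8.0. Distance in frame 2: 6.2.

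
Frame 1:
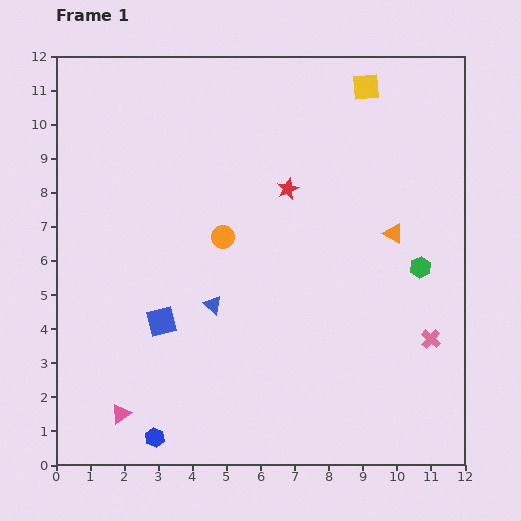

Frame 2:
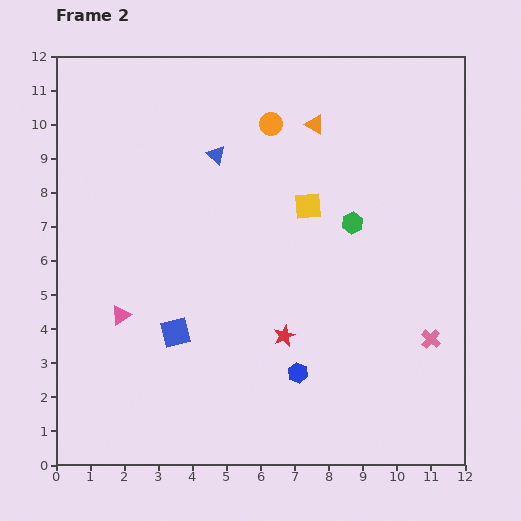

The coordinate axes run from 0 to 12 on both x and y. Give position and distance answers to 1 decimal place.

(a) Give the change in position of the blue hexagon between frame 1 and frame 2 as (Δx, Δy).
(4.2, 1.9)

The blue hexagon was at (2.9, 0.8) in frame 1 and (7.1, 2.7) in frame 2.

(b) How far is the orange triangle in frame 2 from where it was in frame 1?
3.9

The orange triangle moved from (9.9, 6.8) to (7.6, 10.0), a distance of √(2.3² + 3.2²) ≈ 3.9.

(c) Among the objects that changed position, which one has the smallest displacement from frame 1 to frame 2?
the blue square

(moved 0.5)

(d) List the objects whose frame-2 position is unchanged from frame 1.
the pink cross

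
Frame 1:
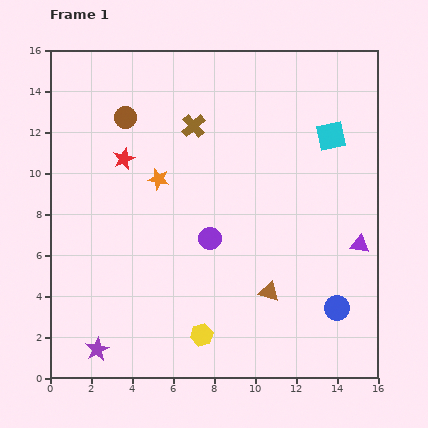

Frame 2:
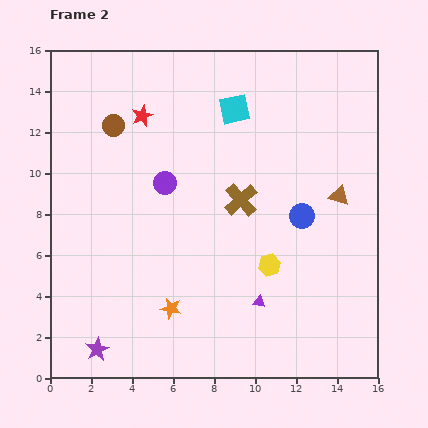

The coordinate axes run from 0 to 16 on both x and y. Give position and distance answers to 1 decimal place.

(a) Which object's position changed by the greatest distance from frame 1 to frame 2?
the orange star

(moved 6.3; next 5.8)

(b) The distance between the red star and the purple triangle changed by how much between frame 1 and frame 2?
-1.5

Distance in frame 1: 12.2. Distance in frame 2: 10.7.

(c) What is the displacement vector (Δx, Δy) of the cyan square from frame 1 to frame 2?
(-4.7, 1.3)

The cyan square was at (13.7, 11.8) in frame 1 and (9.0, 13.1) in frame 2.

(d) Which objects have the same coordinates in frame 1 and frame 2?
the purple star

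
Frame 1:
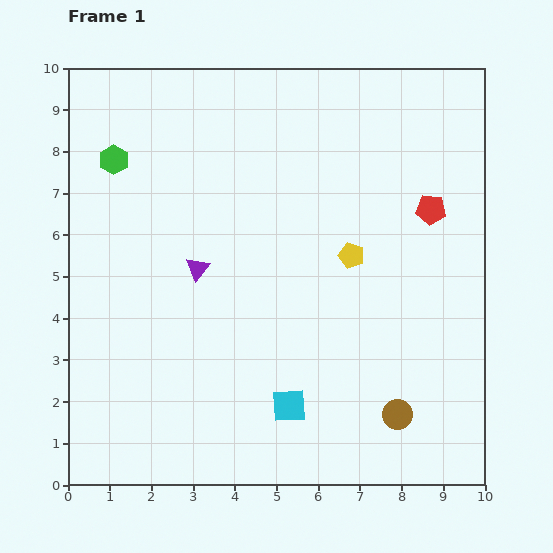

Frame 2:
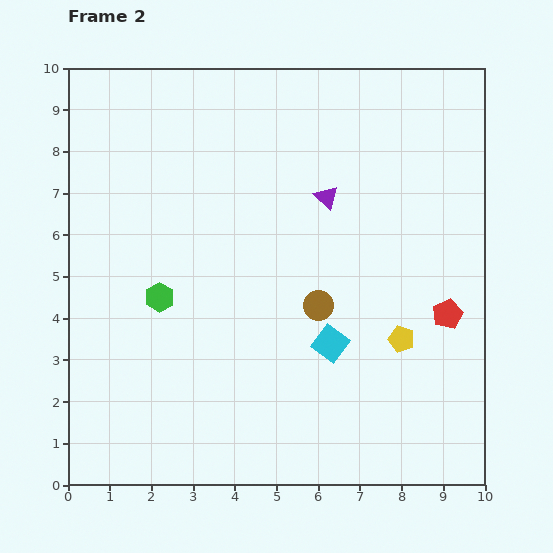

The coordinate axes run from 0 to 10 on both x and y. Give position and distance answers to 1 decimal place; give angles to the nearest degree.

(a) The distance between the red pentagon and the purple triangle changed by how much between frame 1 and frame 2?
-1.8

Distance in frame 1: 5.8. Distance in frame 2: 4.0.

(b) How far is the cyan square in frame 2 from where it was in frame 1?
1.8

The cyan square moved from (5.3, 1.9) to (6.3, 3.4), a distance of √(1.0² + 1.5²) ≈ 1.8.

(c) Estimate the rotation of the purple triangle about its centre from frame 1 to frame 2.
24° counter-clockwise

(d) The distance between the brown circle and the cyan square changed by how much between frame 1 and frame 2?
-1.7

Distance in frame 1: 2.6. Distance in frame 2: 0.9.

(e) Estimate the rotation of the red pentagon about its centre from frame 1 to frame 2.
31° counter-clockwise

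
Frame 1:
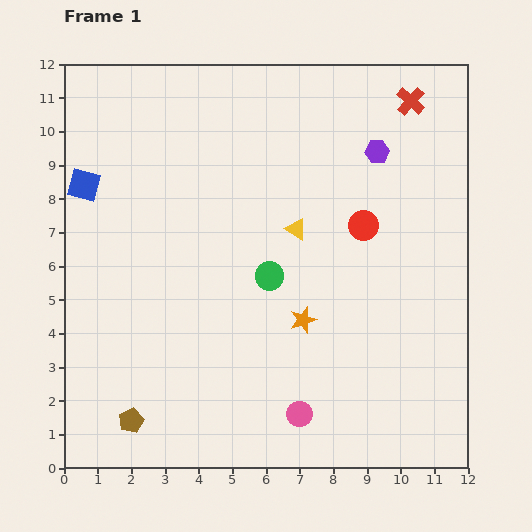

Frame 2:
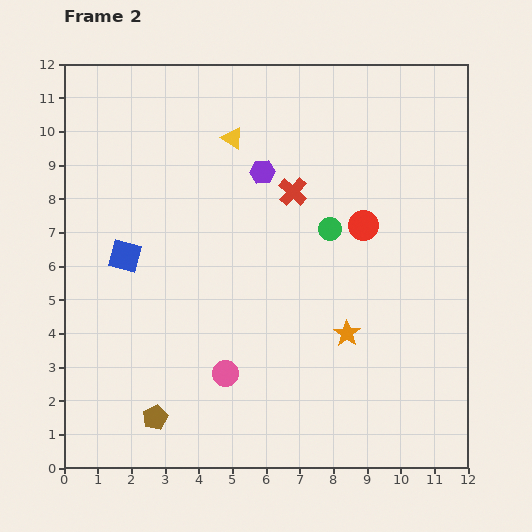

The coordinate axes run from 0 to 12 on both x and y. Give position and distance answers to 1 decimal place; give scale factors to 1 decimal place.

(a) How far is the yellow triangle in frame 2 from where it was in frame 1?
3.3

The yellow triangle moved from (6.9, 7.1) to (5.0, 9.8), a distance of √(1.9² + 2.7²) ≈ 3.3.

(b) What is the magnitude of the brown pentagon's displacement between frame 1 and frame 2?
0.7

The brown pentagon moved from (2.0, 1.4) to (2.7, 1.5), a distance of √(0.7² + 0.1²) ≈ 0.7.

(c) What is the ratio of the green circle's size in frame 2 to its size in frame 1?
0.8×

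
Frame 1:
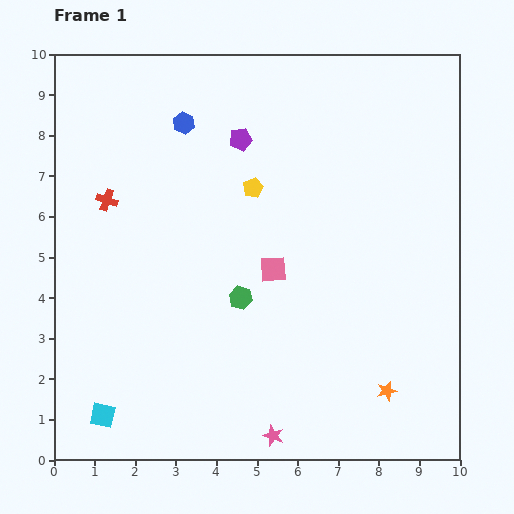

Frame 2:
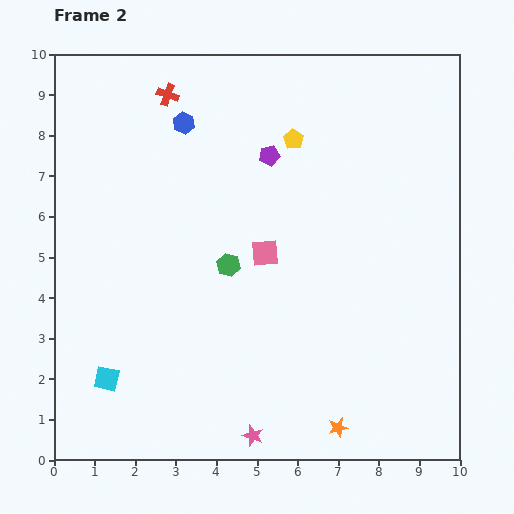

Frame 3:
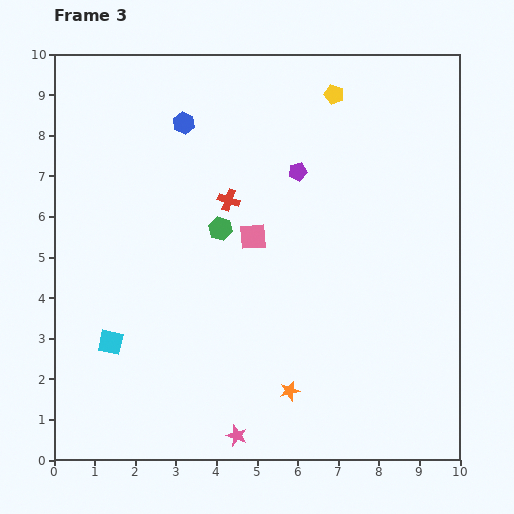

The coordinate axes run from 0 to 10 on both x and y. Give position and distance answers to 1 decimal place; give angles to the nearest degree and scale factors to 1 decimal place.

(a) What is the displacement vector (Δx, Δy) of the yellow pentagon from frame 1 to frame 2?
(1.0, 1.2)

The yellow pentagon was at (4.9, 6.7) in frame 1 and (5.9, 7.9) in frame 2.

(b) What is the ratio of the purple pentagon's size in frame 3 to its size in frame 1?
0.8×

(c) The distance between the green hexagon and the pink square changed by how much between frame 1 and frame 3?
-0.3

Distance in frame 1: 1.1. Distance in frame 3: 0.8.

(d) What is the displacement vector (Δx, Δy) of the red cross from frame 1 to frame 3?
(3.0, 0.0)

The red cross was at (1.3, 6.4) in frame 1 and (4.3, 6.4) in frame 3.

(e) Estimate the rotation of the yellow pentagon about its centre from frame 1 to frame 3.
31° counter-clockwise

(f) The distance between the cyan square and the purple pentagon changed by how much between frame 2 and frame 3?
-0.6

Distance in frame 2: 6.8. Distance in frame 3: 6.2.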